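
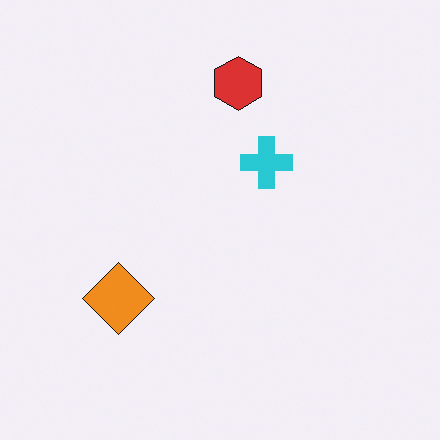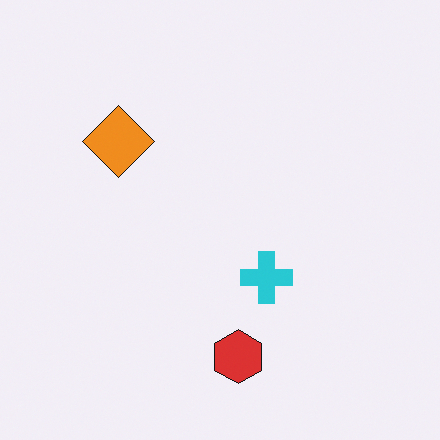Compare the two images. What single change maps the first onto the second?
The image was flipped vertically (top ↔ bottom).

The red hexagon is in the top of the first image and the bottom of the second — shapes on opposite sides of the horizontal midline have swapped in a mirror flip.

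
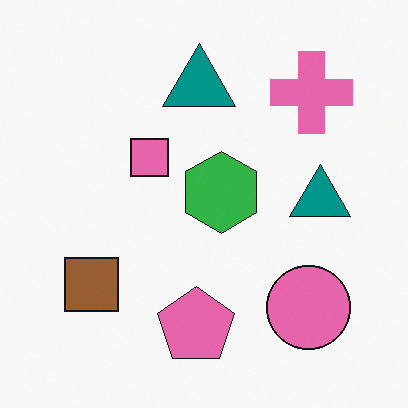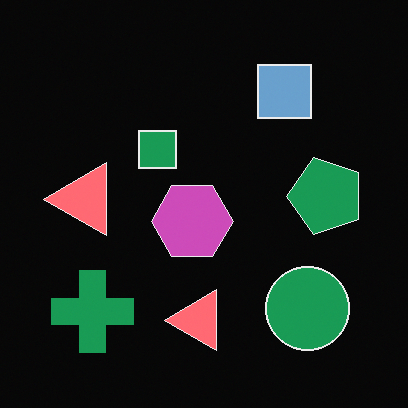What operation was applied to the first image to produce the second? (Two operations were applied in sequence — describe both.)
It was transposed (reflected across the top-left ↔ bottom-right diagonal), then color-inverted (negative).

Shapes have swapped their row and column positions — what was in the top-right is now in the bottom-left — a diagonal reflection. The light background has become dark and every shape's color is its complement — a photographic negative.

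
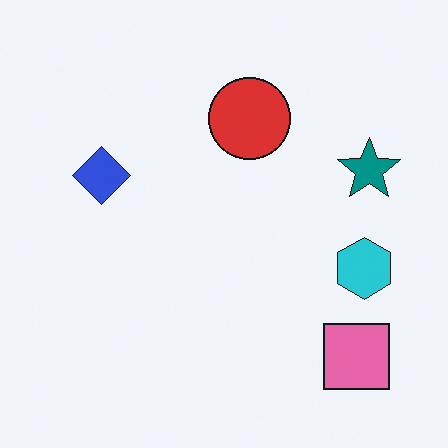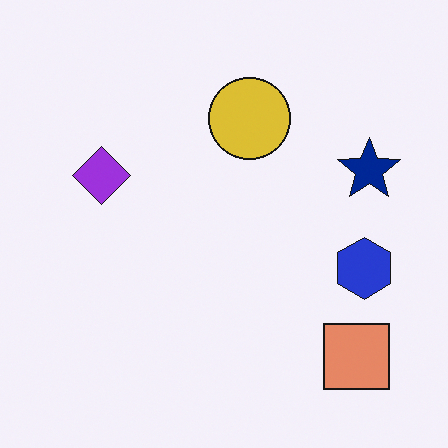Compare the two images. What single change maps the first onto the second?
The transformation is: hue-shifted by a small amount.

Every shape's color has rotated by the same amount around the hue wheel — a uniform hue shift.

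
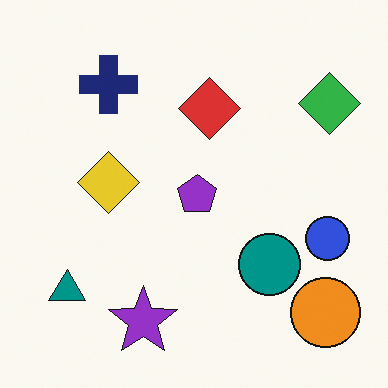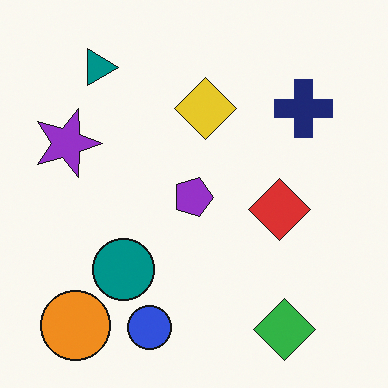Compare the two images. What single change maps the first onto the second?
It was rotated 90° clockwise.

The orange circle sits in the bottom-right of the first image and the bottom-left of the second — consistent with a whole-image 90° clockwise rotation.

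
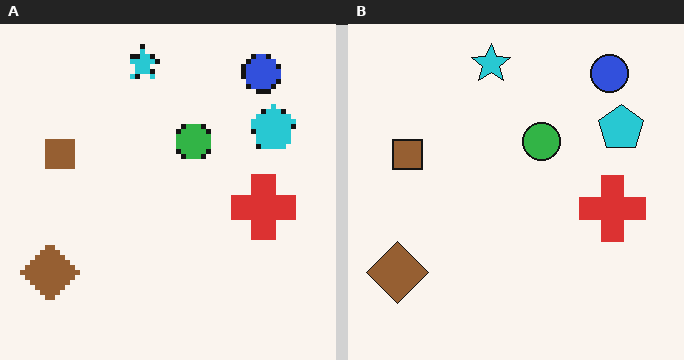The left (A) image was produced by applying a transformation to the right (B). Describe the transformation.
This is the original image mildly pixelated.

Shapes are reduced to large square blocks; fine edges and outlines are lost — a downscale-then-upscale (mosaic) effect.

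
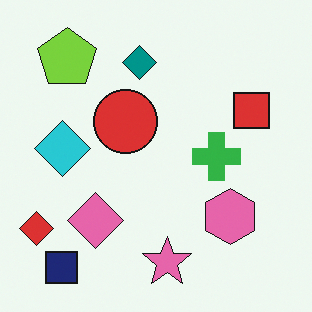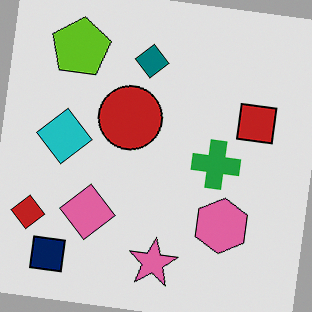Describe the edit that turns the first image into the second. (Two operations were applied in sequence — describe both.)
It was rotated clockwise by a few degrees, then posterized to a reduced palette.

Every shape is tilted by the same angle and the image corners show triangular fill wedges — a whole-image rotation by a non-right angle. Each flat color has snapped to a coarser quantized level — most visibly, the near-white background has dropped to a flat grey.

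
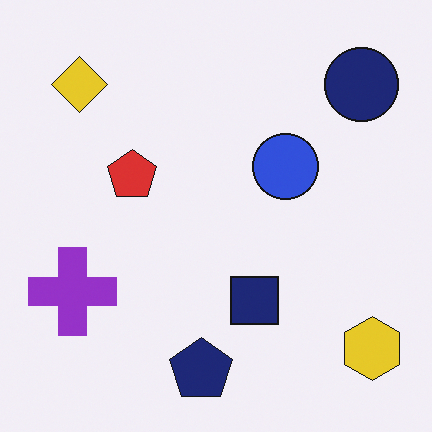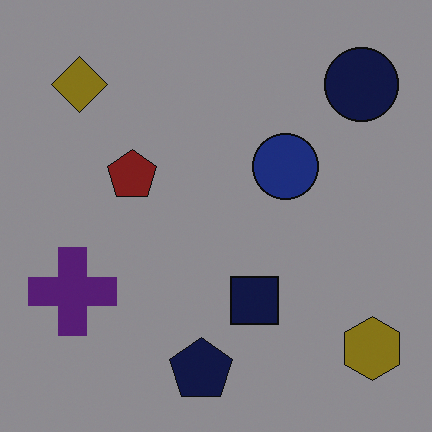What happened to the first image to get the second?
It was substantially darkened.

Every pixel — background and shapes alike — is uniformly darkened.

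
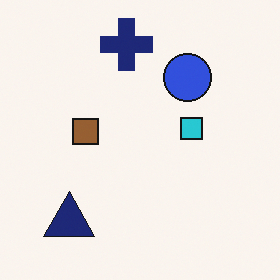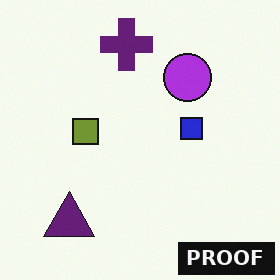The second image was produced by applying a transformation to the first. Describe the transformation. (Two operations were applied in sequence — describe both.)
This is the original image hue-shifted slightly, then watermarked with the text "PROOF" in the lower-right corner.

Every shape's color has rotated by the same amount around the hue wheel — a uniform hue shift. A dark label reading "PROOF" appears in the lower-right corner.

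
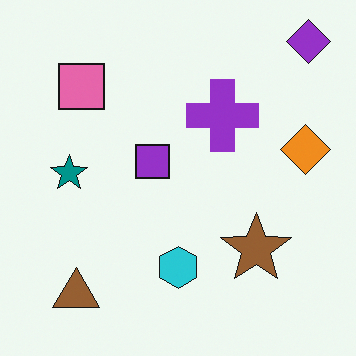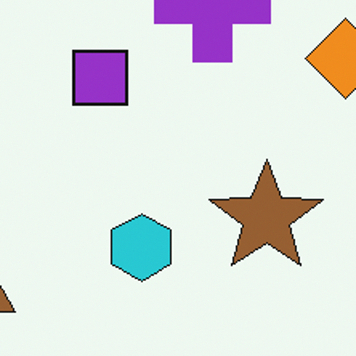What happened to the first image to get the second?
It was cropped to a modestly smaller region and rescaled.

The visible shapes are larger and the field of view is narrower; shapes near the original edges may be partly or wholly outside the frame — a crop-and-rescale.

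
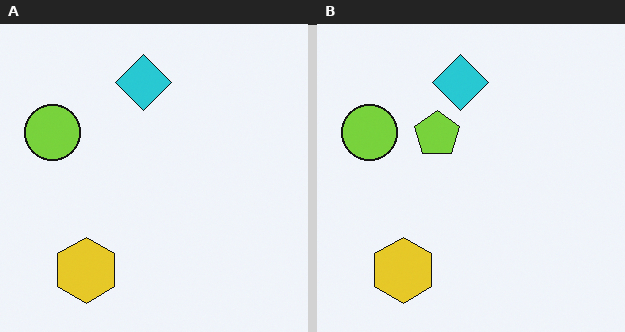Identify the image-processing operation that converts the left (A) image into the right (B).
It was overlaid with an additional lime pentagon.

A lime pentagon appears in the right (B) image that is absent from the left (A).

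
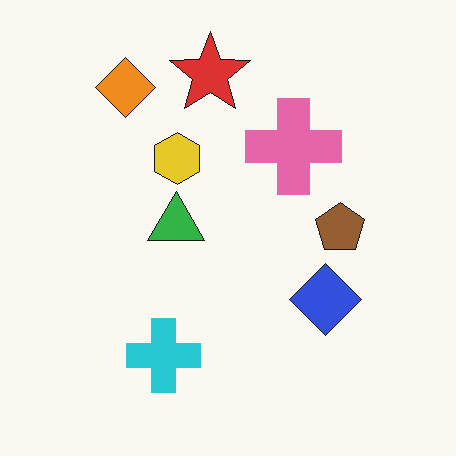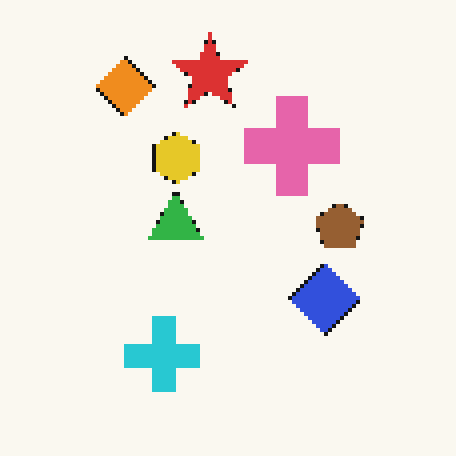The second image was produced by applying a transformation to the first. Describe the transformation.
It was lightly pixelated (a mild mosaic effect).

Shapes are reduced to large square blocks; fine edges and outlines are lost — a downscale-then-upscale (mosaic) effect.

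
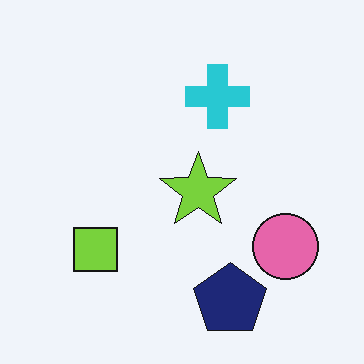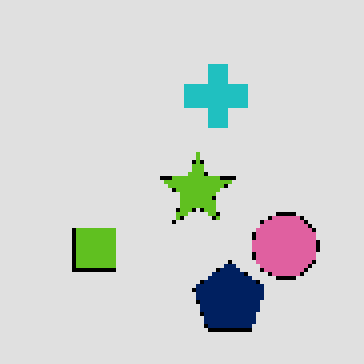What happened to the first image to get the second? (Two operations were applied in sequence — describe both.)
The second image is the first lightly pixelated (a mild mosaic effect), then posterized to a reduced palette.

Shapes are reduced to large square blocks; fine edges and outlines are lost — a downscale-then-upscale (mosaic) effect. Each flat color has snapped to a coarser quantized level — most visibly, the near-white background has dropped to a flat grey.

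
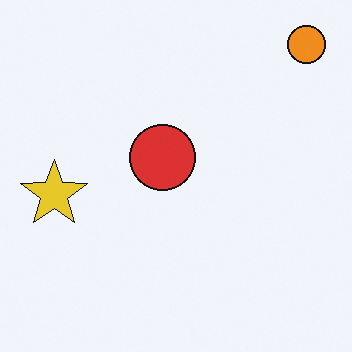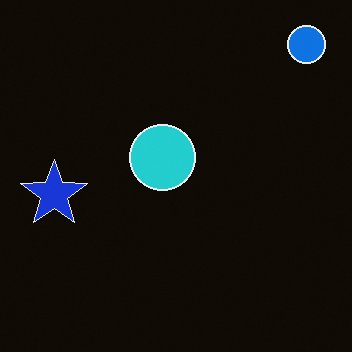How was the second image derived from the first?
The image was color-inverted (negative).

The light background has become dark and every shape's color is its complement — a photographic negative.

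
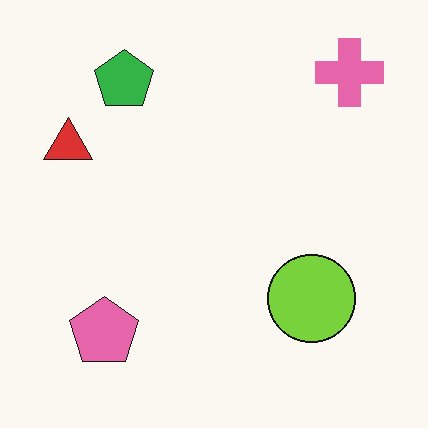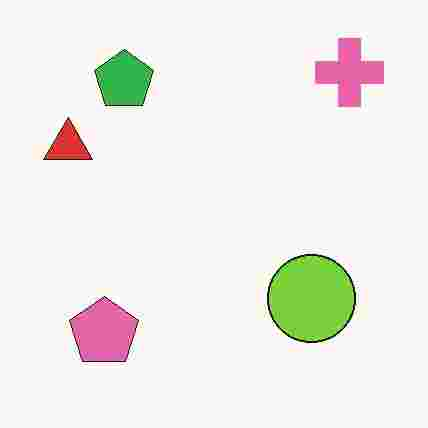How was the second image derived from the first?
Degraded with heavy JPEG compression.

Blocky 8×8 compression artifacts appear around shape edges and the flat background shows ringing — characteristic JPEG degradation.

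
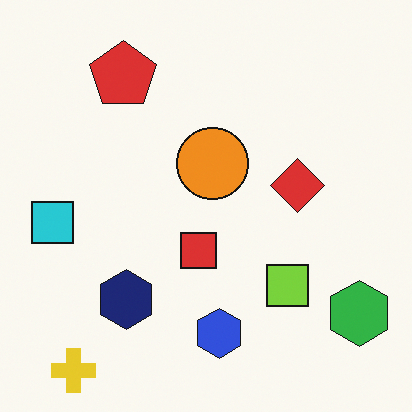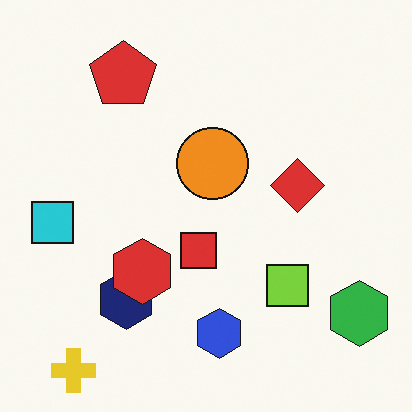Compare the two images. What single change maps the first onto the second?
The image was overlaid with an additional red hexagon.

A red hexagon appears in the second image that is absent from the first.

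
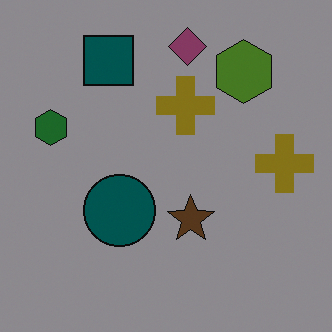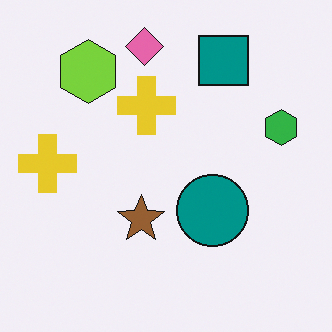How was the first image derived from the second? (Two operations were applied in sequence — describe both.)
The image was darkened a lot, then flipped horizontally (left ↔ right).

Every pixel — background and shapes alike — is uniformly darkened. The green hexagon is in the right of the second image and the left of the first — shapes on opposite sides of the vertical midline have swapped in a mirror flip.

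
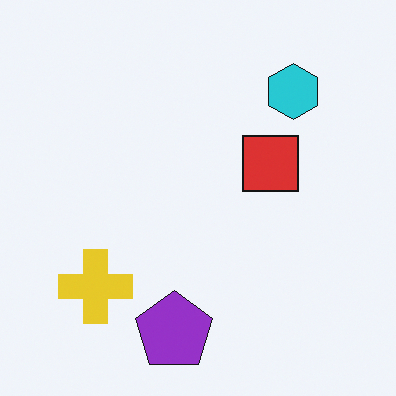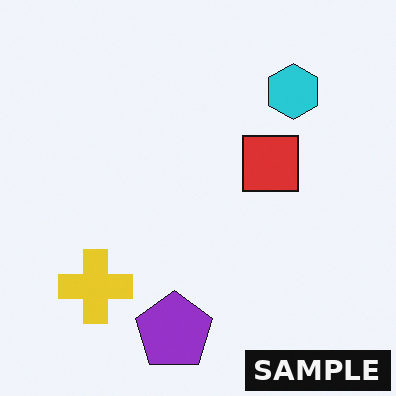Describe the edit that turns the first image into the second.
It was watermarked with the text "SAMPLE" in the lower-right corner.

A dark label reading "SAMPLE" appears in the lower-right corner.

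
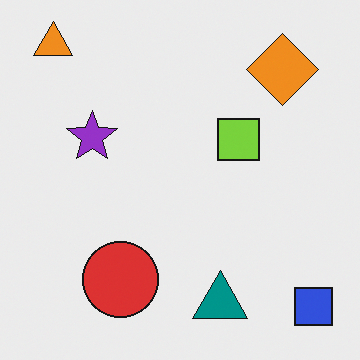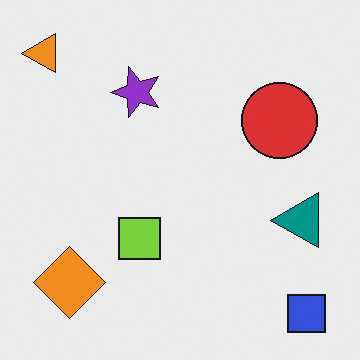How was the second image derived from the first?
The transformation is: transposed (reflected across the top-left ↔ bottom-right diagonal).

Shapes have swapped their row and column positions — what was in the top-right is now in the bottom-left — a diagonal reflection.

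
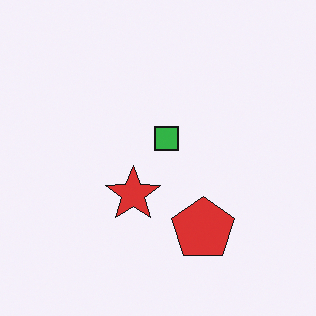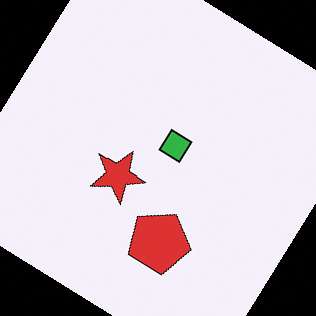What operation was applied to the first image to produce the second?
This is the original image rotated clockwise by a large amount — several tens of degrees.

Every shape is tilted by the same angle and the image corners show triangular fill wedges — a whole-image rotation by a non-right angle.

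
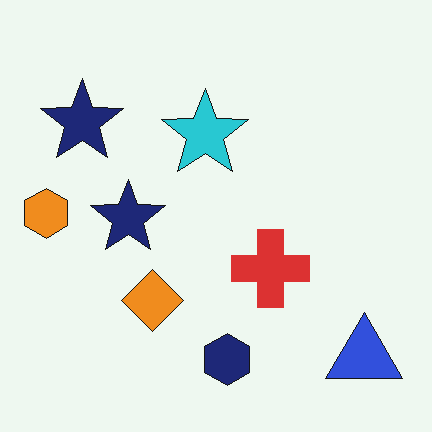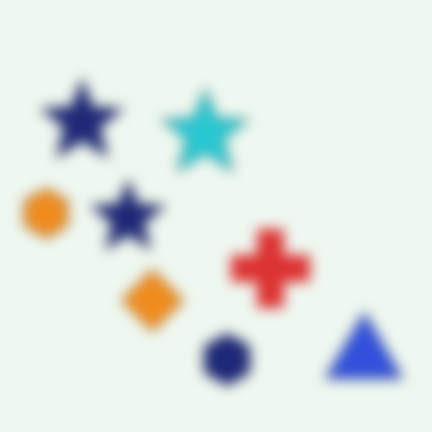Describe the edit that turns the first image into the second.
The image was heavily blurred.

Shape edges and outlines are uniformly softened across the whole image.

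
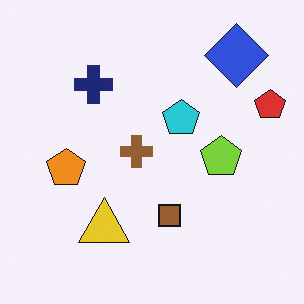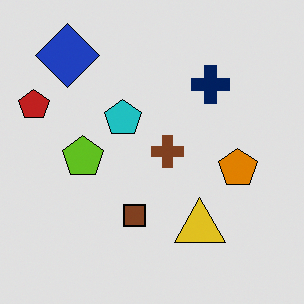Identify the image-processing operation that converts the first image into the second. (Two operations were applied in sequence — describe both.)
The image was posterized to a reduced palette, then flipped horizontally (left ↔ right).

Each flat color has snapped to a coarser quantized level — most visibly, the near-white background has dropped to a flat grey. The red pentagon is in the right of the first image and the left of the second — shapes on opposite sides of the vertical midline have swapped in a mirror flip.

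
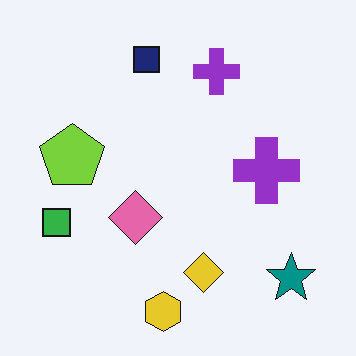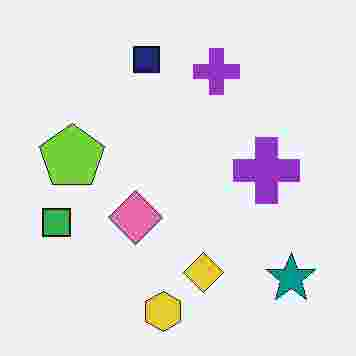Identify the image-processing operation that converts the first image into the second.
This is the original image heavily JPEG-compressed with obvious blocking artifacts.

Blocky 8×8 compression artifacts appear around shape edges and the flat background shows ringing — characteristic JPEG degradation.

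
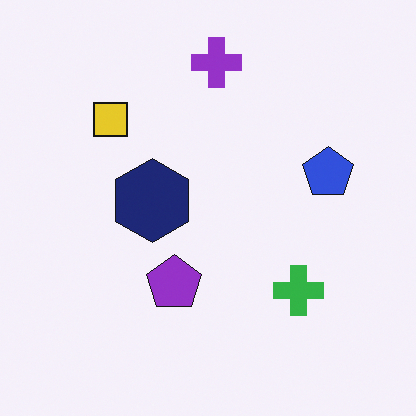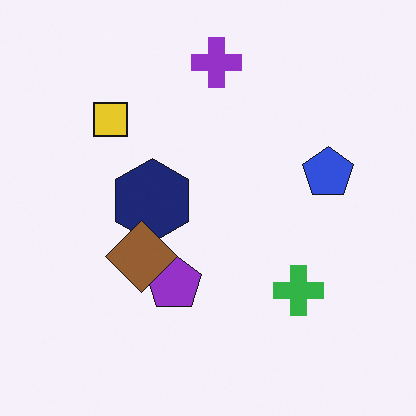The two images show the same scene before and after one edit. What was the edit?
The image was overlaid with an additional brown diamond.

A brown diamond appears in the second image that is absent from the first.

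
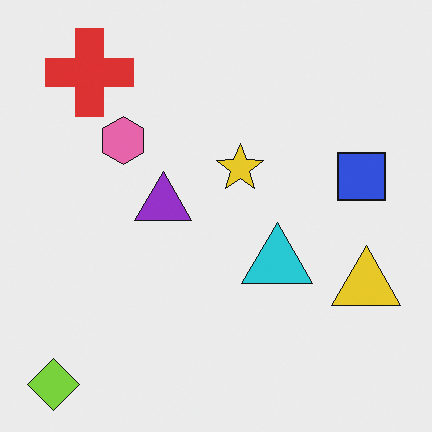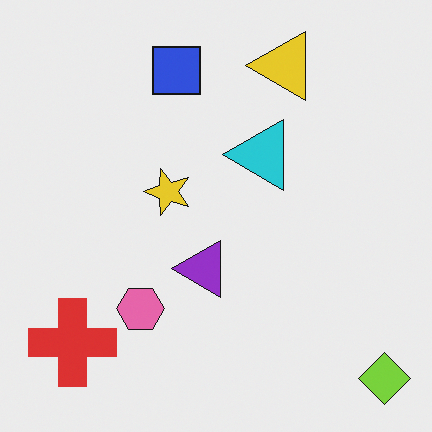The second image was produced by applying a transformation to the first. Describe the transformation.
Rotated 90° counter-clockwise.

The lime diamond sits in the bottom-left of the first image and the bottom-right of the second — consistent with a whole-image 90° counter-clockwise rotation.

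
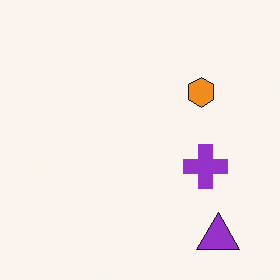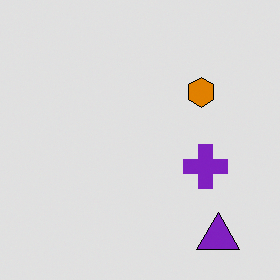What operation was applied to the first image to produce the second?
The image was moderately posterized.

Each flat color has snapped to a coarser quantized level — most visibly, the near-white background has dropped to a flat grey.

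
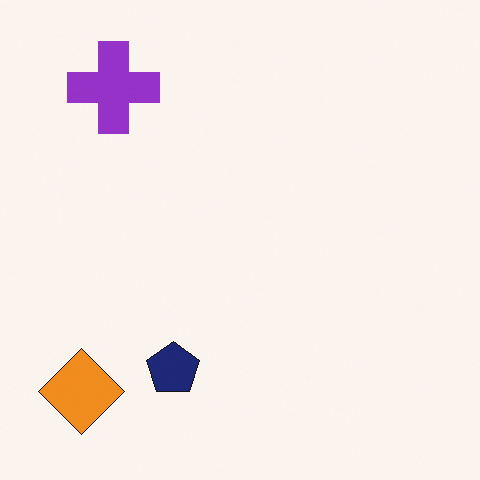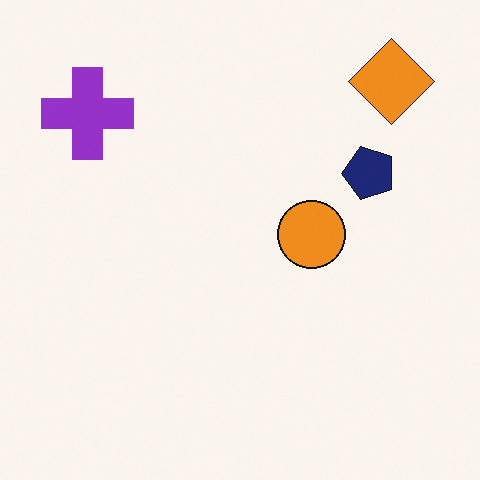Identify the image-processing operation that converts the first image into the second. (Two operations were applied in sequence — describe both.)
It was transposed (reflected across the top-left ↔ bottom-right diagonal), then overlaid with an additional orange circle.

Shapes have swapped their row and column positions — what was in the top-right is now in the bottom-left — a diagonal reflection. An orange circle appears in the second image that is absent from the first.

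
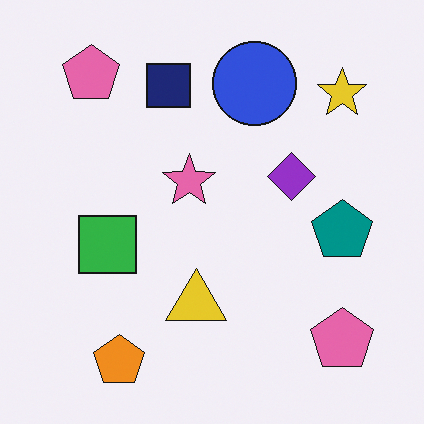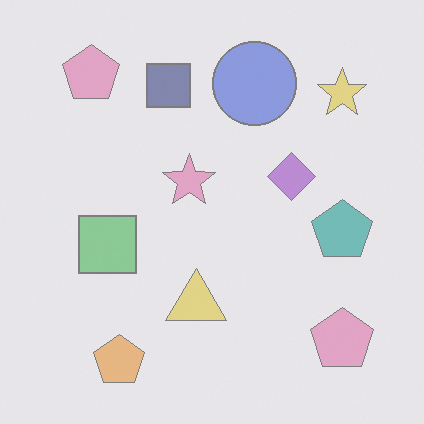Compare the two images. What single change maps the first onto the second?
The image was given much lower contrast.

Tones are pushed toward mid-grey across the whole image — a global contrast change.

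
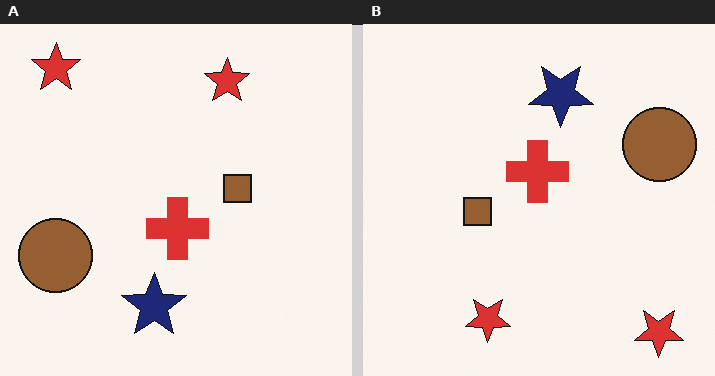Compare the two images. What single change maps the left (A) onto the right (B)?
The image was rotated 180°.

The brown circle sits in the left of the left (A) image and the right of the right (B) — consistent with a whole-image 180° rotation.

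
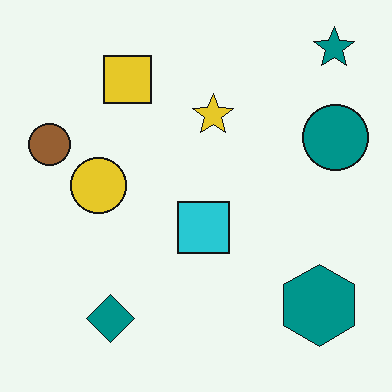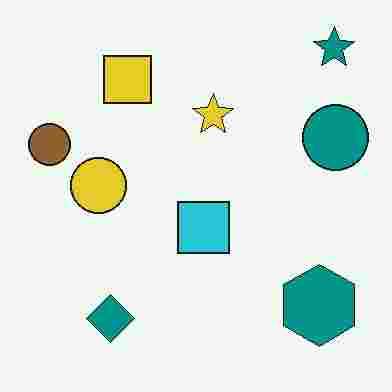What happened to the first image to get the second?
The image was degraded with heavy JPEG compression.

Blocky 8×8 compression artifacts appear around shape edges and the flat background shows ringing — characteristic JPEG degradation.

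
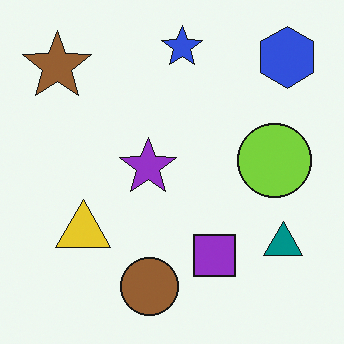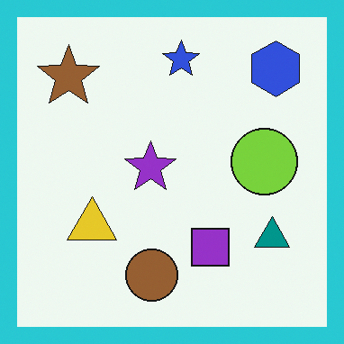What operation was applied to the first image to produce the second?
The transformation is: framed with a cyan border.

A solid cyan frame runs around the edge of the second image, with the content slightly shrunk inside it.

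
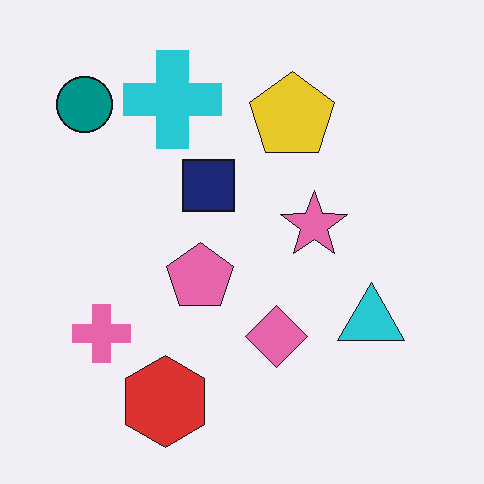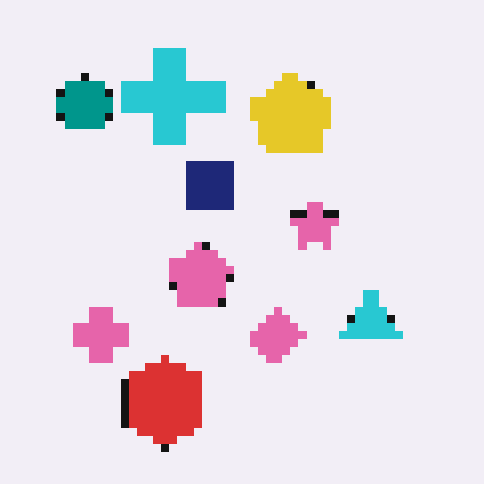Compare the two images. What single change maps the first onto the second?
The transformation is: pixelated into visible square blocks.

Shapes are reduced to large square blocks; fine edges and outlines are lost — a downscale-then-upscale (mosaic) effect.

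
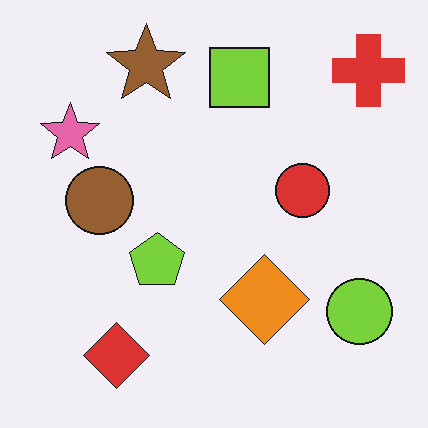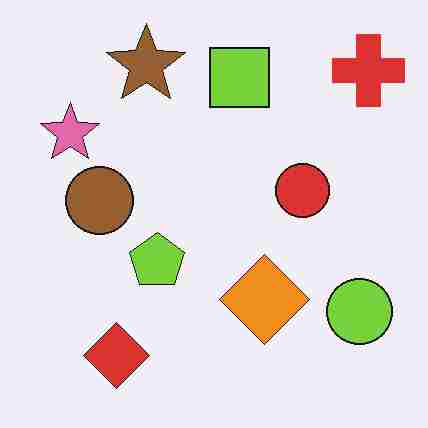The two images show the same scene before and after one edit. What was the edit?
The image was degraded with heavy JPEG compression.

Blocky 8×8 compression artifacts appear around shape edges and the flat background shows ringing — characteristic JPEG degradation.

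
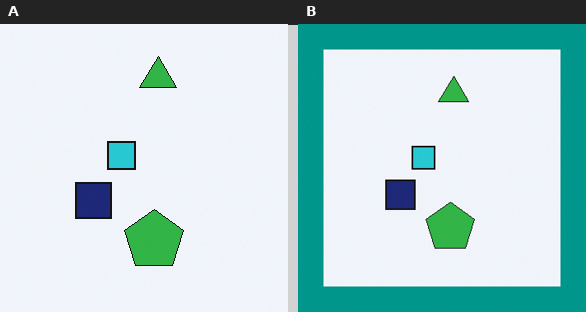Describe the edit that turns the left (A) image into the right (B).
It was framed with a teal border.

A solid teal frame runs around the edge of the right (B) image, with the content slightly shrunk inside it.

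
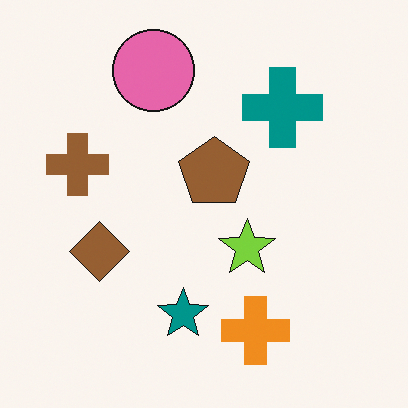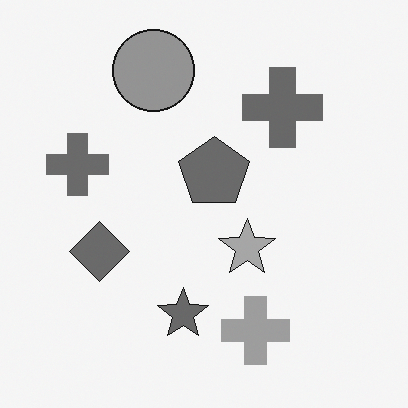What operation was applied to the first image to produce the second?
This is the original image converted to grayscale.

All color is removed — every shape is now a shade of grey.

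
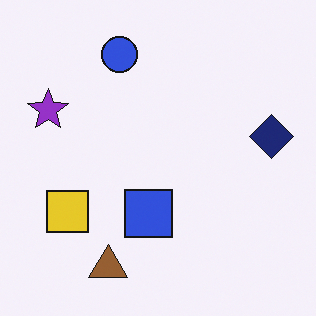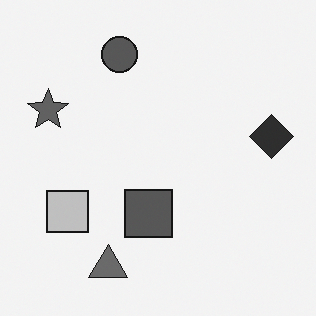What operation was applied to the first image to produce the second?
This is the original image converted to grayscale.

All color is removed — every shape is now a shade of grey.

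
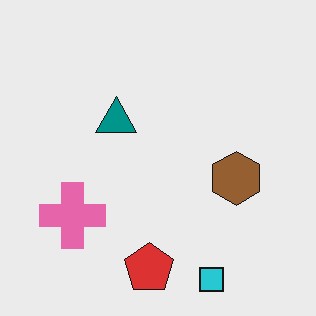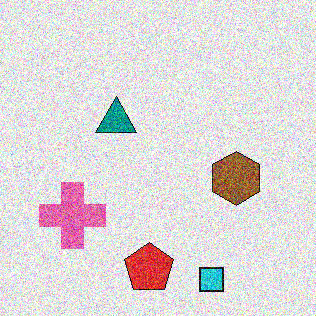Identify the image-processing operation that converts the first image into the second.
This is the original image degraded with heavy additive noise.

Random speckle covers the whole image, including the flat background.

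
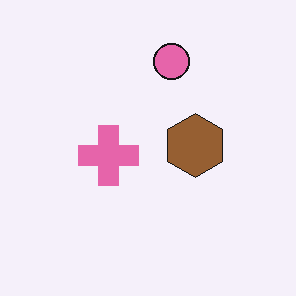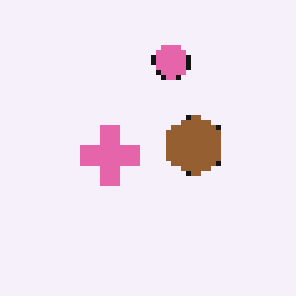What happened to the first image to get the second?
This is the original image lightly pixelated (a mild mosaic effect).

Shapes are reduced to large square blocks; fine edges and outlines are lost — a downscale-then-upscale (mosaic) effect.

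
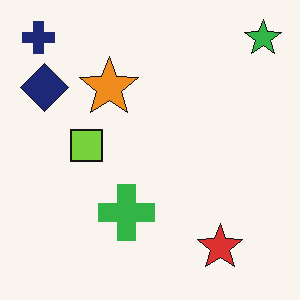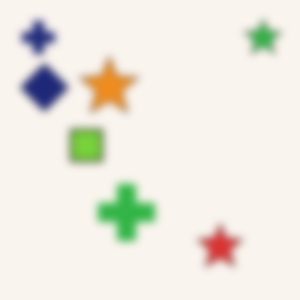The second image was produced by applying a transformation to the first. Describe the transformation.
Noticeably gaussian-blurred.

Shape edges and outlines are uniformly softened across the whole image.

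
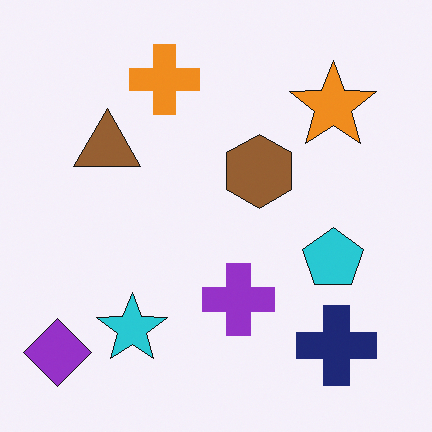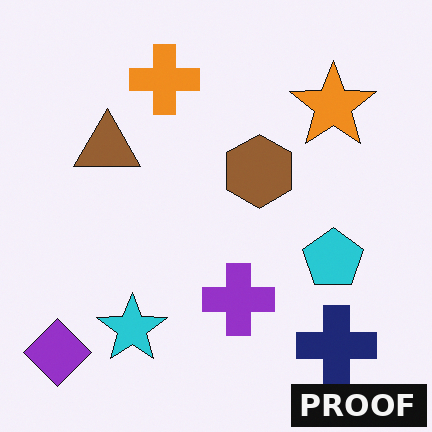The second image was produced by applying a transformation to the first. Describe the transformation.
It was watermarked with the text "PROOF" in the lower-right corner.

A dark label reading "PROOF" appears in the lower-right corner.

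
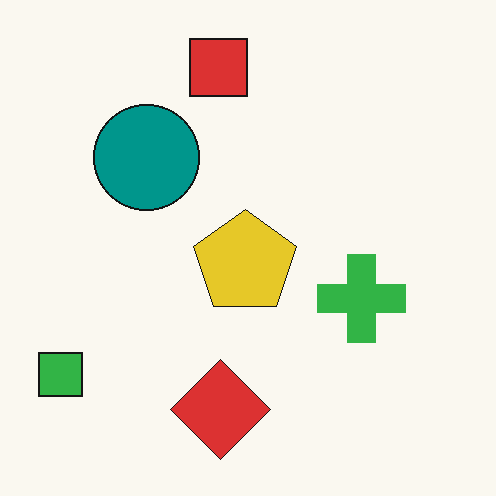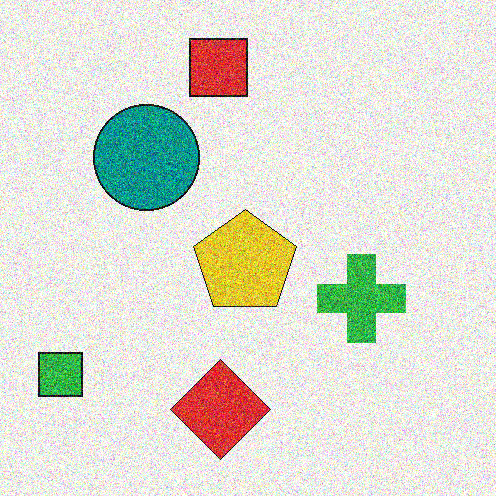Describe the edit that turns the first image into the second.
This is the original image degraded with strong gaussian noise.

Random speckle covers the whole image, including the flat background.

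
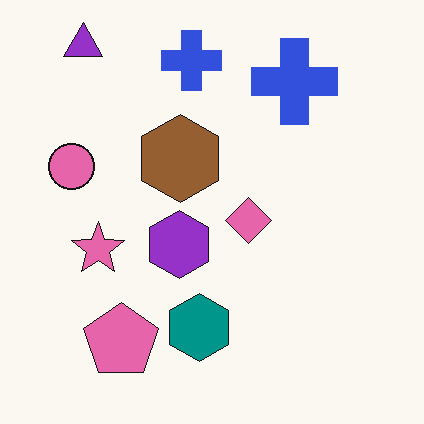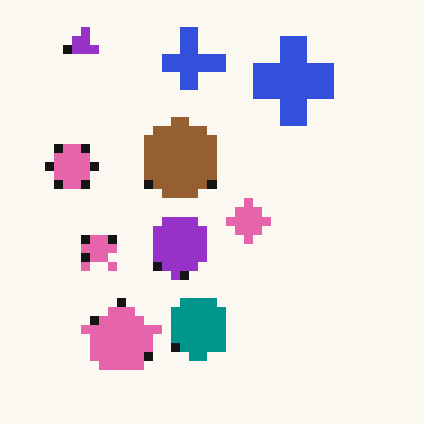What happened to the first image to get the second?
Heavily pixelated into large blocks.

Shapes are reduced to large square blocks; fine edges and outlines are lost — a downscale-then-upscale (mosaic) effect.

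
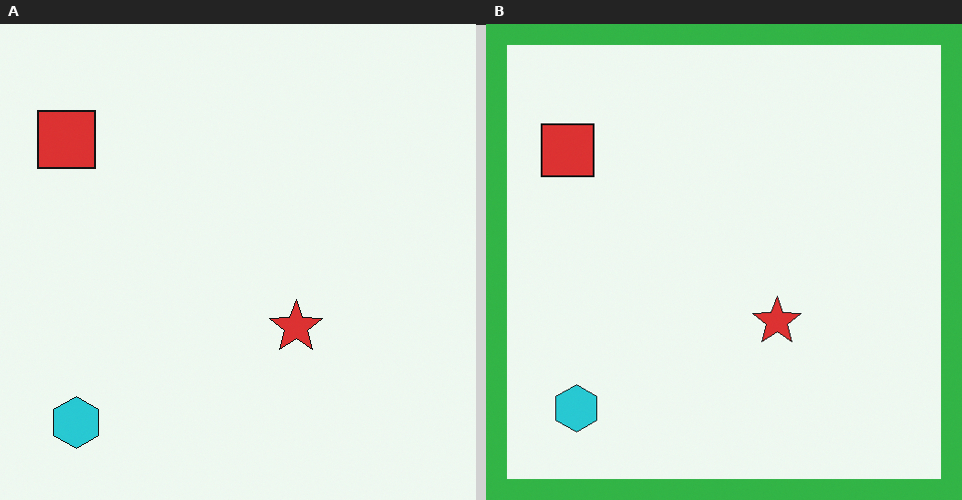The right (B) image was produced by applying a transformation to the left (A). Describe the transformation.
This is the original image framed with a green border.

A solid green frame runs around the edge of the right (B) image, with the content slightly shrunk inside it.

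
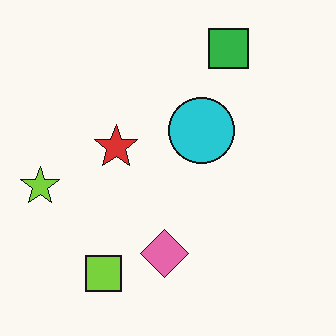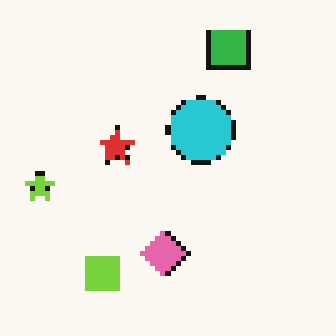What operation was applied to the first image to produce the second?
Mildly pixelated.

Shapes are reduced to large square blocks; fine edges and outlines are lost — a downscale-then-upscale (mosaic) effect.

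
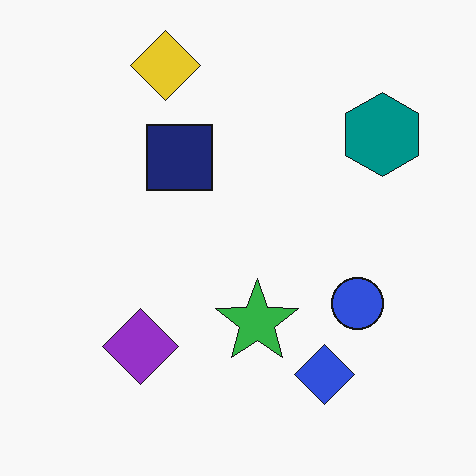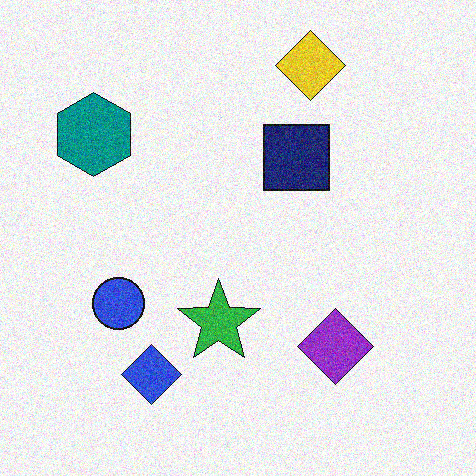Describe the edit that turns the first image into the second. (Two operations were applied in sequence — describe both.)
Degraded with moderate additive noise, then flipped horizontally (left ↔ right).

Random speckle covers the whole image, including the flat background. The teal hexagon is in the top-right of the first image and the top-left of the second — shapes on opposite sides of the vertical midline have swapped in a mirror flip.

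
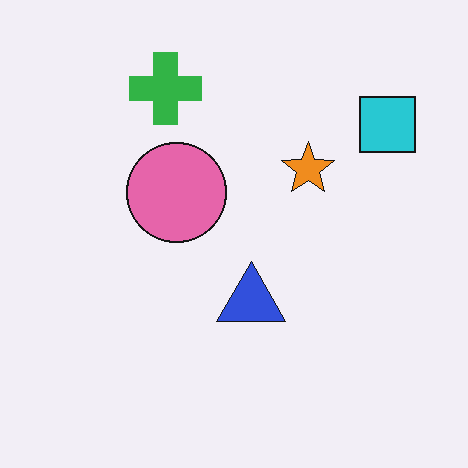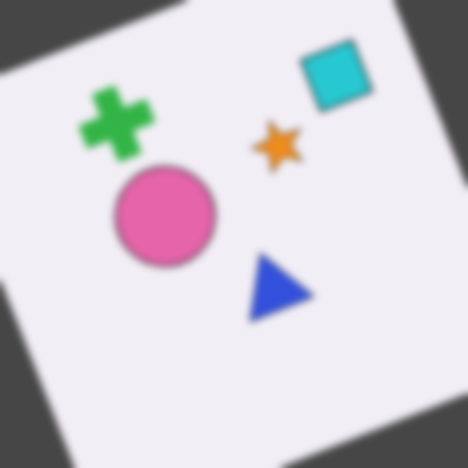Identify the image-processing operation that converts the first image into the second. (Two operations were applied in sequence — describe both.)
The second image is the first rotated counter-clockwise by a clearly visible amount, then moderately blurred.

Every shape is tilted by the same angle and the image corners show triangular fill wedges — a whole-image rotation by a non-right angle. Shape edges and outlines are uniformly softened across the whole image.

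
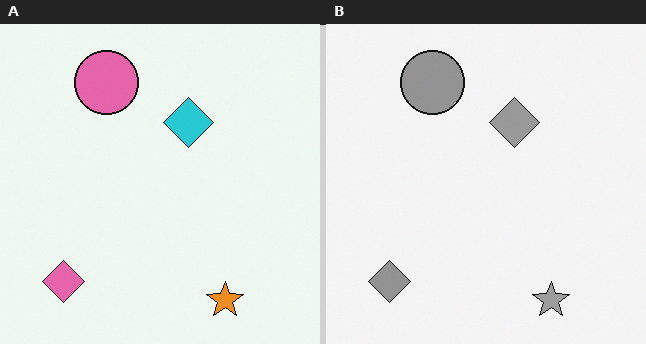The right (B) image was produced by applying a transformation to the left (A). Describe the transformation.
Converted to grayscale.

All color is removed — every shape is now a shade of grey.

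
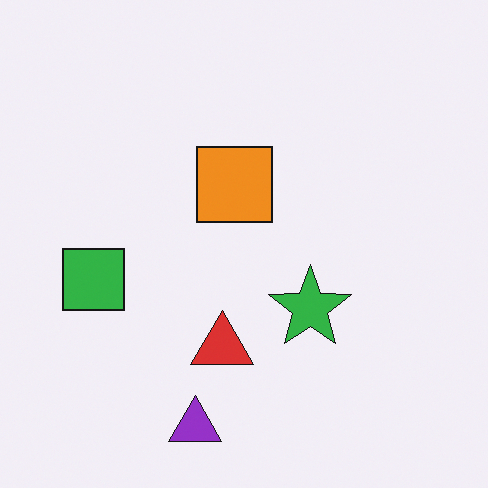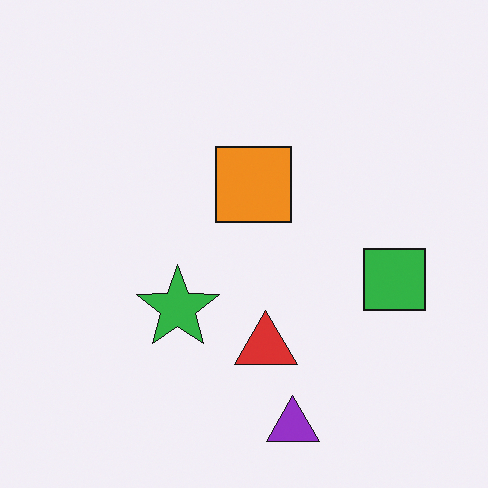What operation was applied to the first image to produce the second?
The transformation is: flipped horizontally (left ↔ right).

The green square is in the left of the first image and the right of the second — shapes on opposite sides of the vertical midline have swapped in a mirror flip.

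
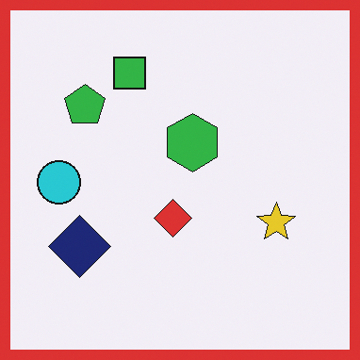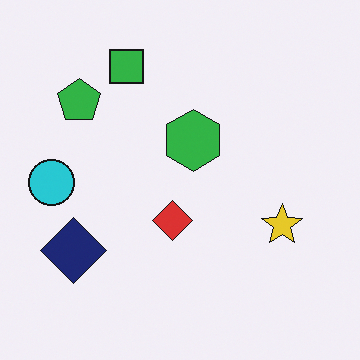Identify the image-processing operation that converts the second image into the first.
It was framed with a red border.

A solid red frame runs around the edge of the first image, with the content slightly shrunk inside it.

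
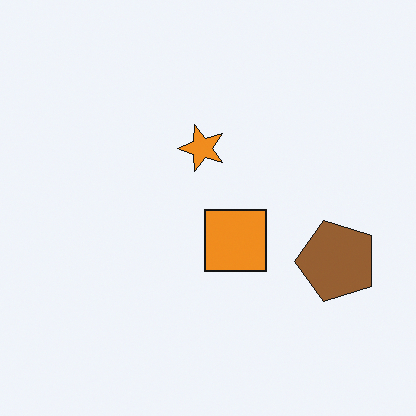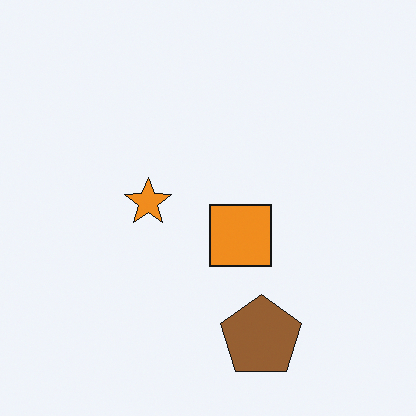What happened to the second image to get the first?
The first image is the second transposed (reflected across the top-left ↔ bottom-right diagonal).

Shapes have swapped their row and column positions — what was in the top-right is now in the bottom-left — a diagonal reflection.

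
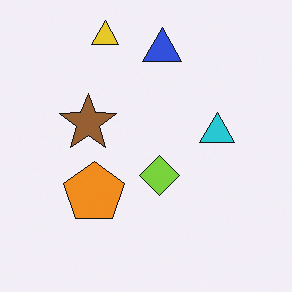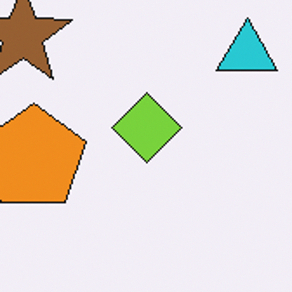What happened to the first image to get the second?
The second image is the first cropped to a noticeably smaller region and rescaled.

The visible shapes are larger and the field of view is narrower; shapes near the original edges may be partly or wholly outside the frame — a crop-and-rescale.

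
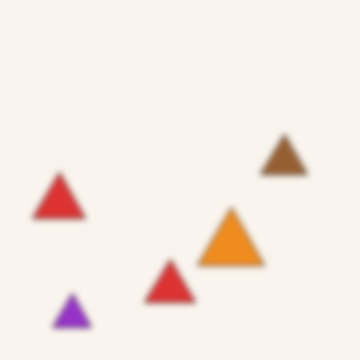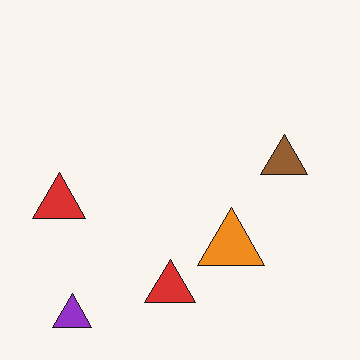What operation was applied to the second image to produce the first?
This is the original image noticeably gaussian-blurred.

Shape edges and outlines are uniformly softened across the whole image.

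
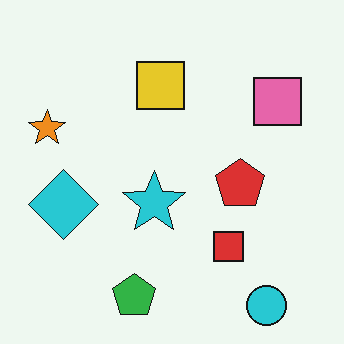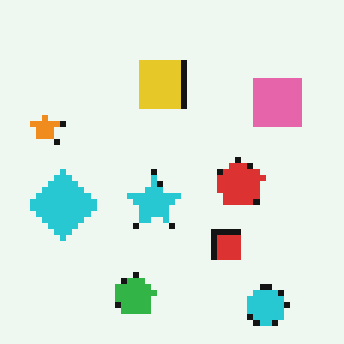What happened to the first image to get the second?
The transformation is: moderately pixelated.

Shapes are reduced to large square blocks; fine edges and outlines are lost — a downscale-then-upscale (mosaic) effect.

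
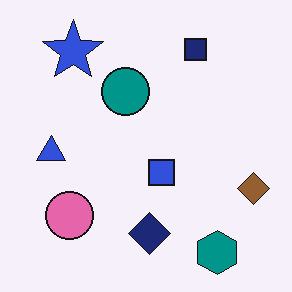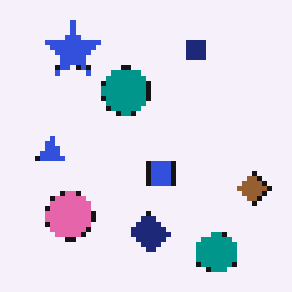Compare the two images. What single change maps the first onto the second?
The image was mildly pixelated.

Shapes are reduced to large square blocks; fine edges and outlines are lost — a downscale-then-upscale (mosaic) effect.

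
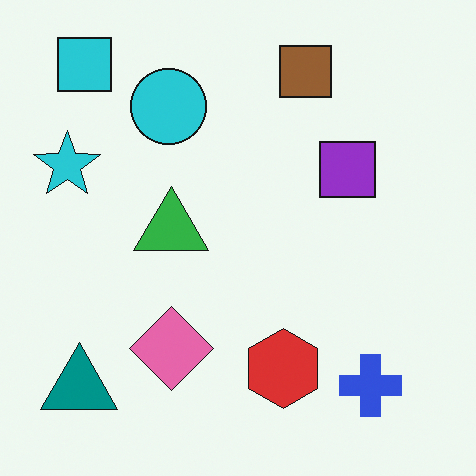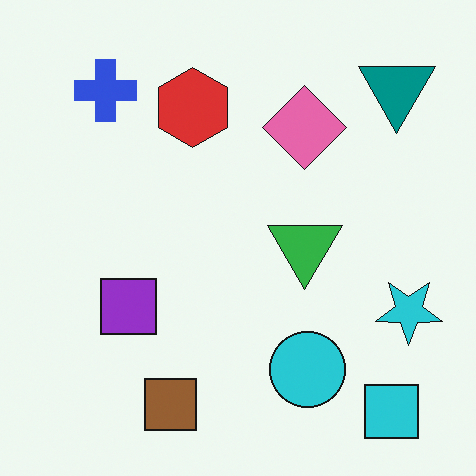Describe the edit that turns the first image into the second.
The second image is the first rotated 180°.

The cyan square sits in the top-left of the first image and the bottom-right of the second — consistent with a whole-image 180° rotation.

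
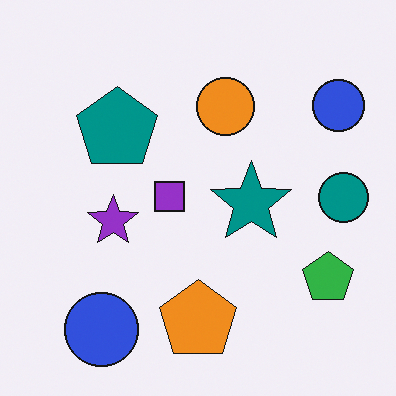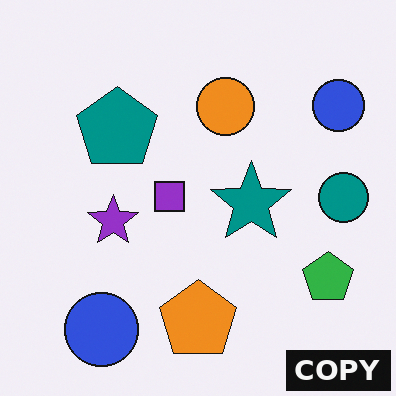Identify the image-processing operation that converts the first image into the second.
The second image is the first watermarked with the text "COPY" in the lower-right corner.

A dark label reading "COPY" appears in the lower-right corner.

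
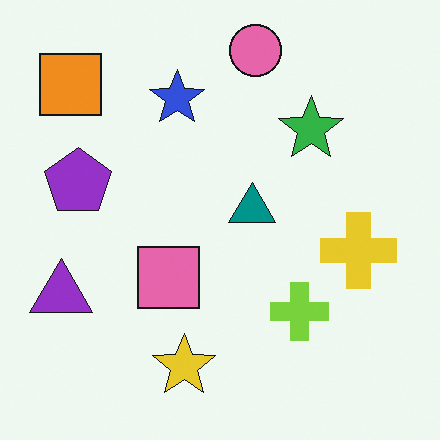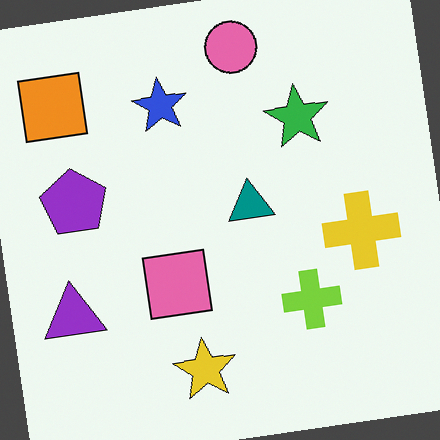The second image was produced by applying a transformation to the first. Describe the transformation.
The image was rotated counter-clockwise by a few degrees.

Every shape is tilted by the same angle and the image corners show triangular fill wedges — a whole-image rotation by a non-right angle.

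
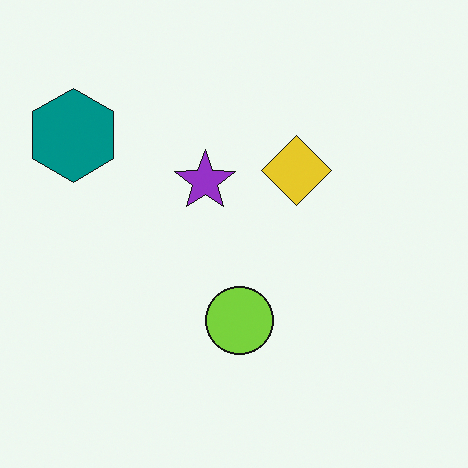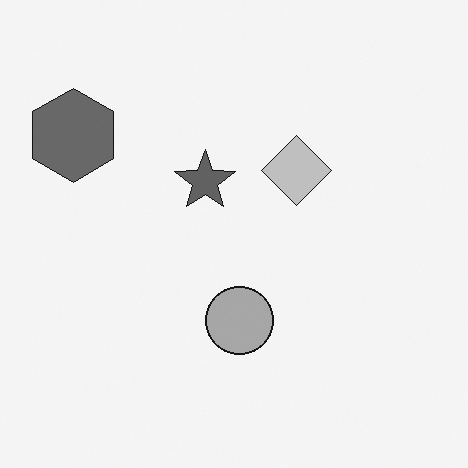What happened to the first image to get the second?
This is the original image converted to grayscale.

All color is removed — every shape is now a shade of grey.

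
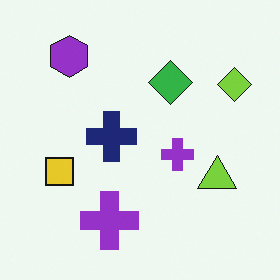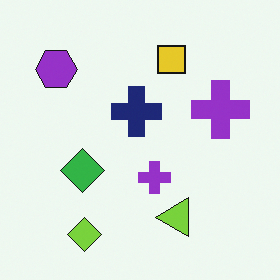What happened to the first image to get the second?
It was transposed (reflected across the top-left ↔ bottom-right diagonal).

Shapes have swapped their row and column positions — what was in the top-right is now in the bottom-left — a diagonal reflection.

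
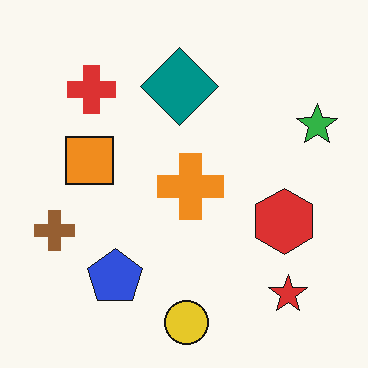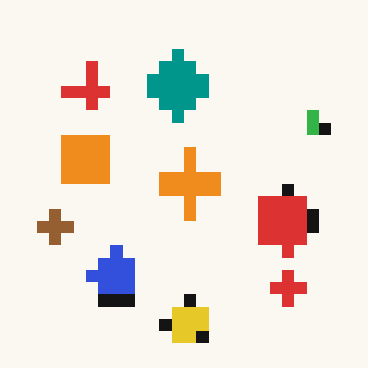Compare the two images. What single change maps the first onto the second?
The image was heavily pixelated into large blocks.

Shapes are reduced to large square blocks; fine edges and outlines are lost — a downscale-then-upscale (mosaic) effect.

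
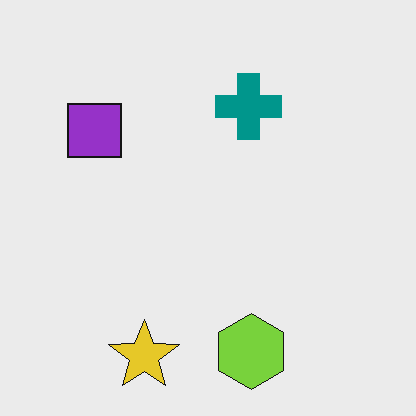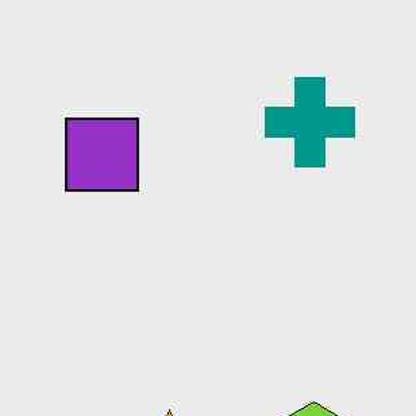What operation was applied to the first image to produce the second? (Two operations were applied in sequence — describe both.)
The image was JPEG-compressed with visible artifacts, then cropped slightly and scaled back up.

Blocky 8×8 compression artifacts appear around shape edges and the flat background shows ringing — characteristic JPEG degradation. The visible shapes are larger and the field of view is narrower; shapes near the original edges may be partly or wholly outside the frame — a crop-and-rescale.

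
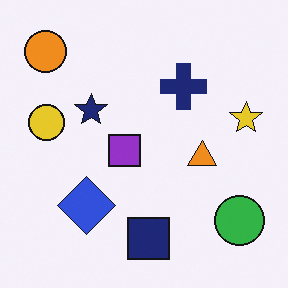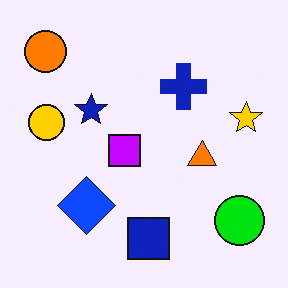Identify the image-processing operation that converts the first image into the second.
The second image is the first made much more vivid (saturation change).

All colors are more vivid — a global saturation change.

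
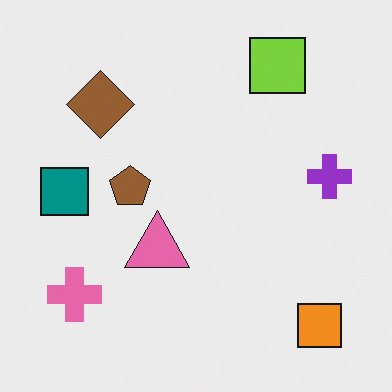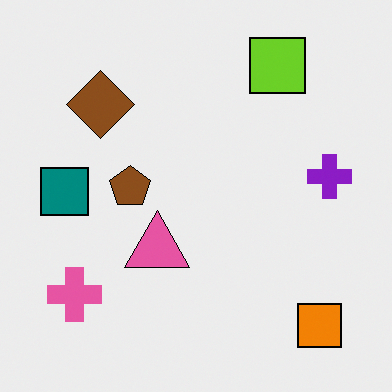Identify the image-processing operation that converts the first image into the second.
The image was given slightly increased contrast.

Tones are pushed away from mid-grey across the whole image — a global contrast change.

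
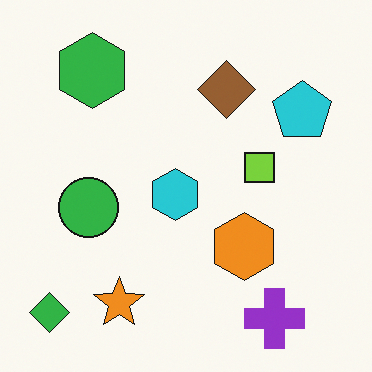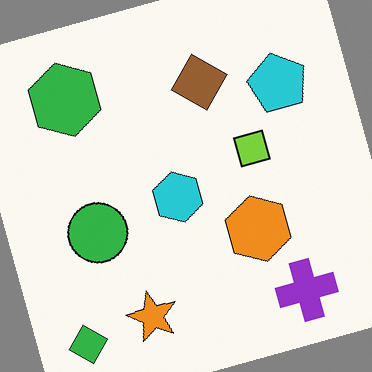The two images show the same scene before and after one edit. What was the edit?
The image was rotated counter-clockwise by a moderate amount.

Every shape is tilted by the same angle and the image corners show triangular fill wedges — a whole-image rotation by a non-right angle.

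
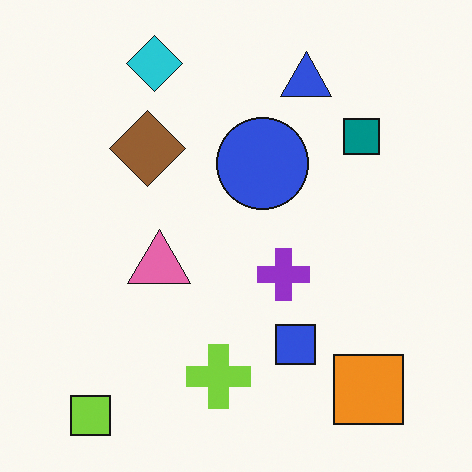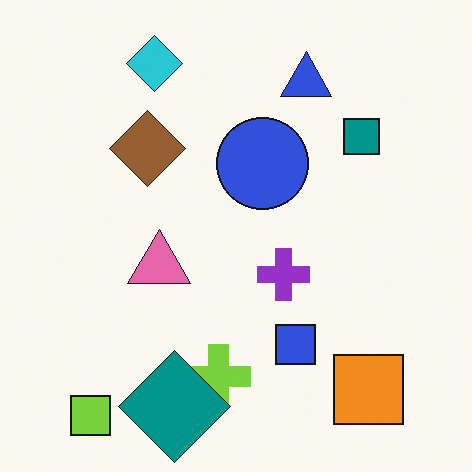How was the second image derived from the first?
The image was overlaid with an additional teal diamond.

A teal diamond appears in the second image that is absent from the first.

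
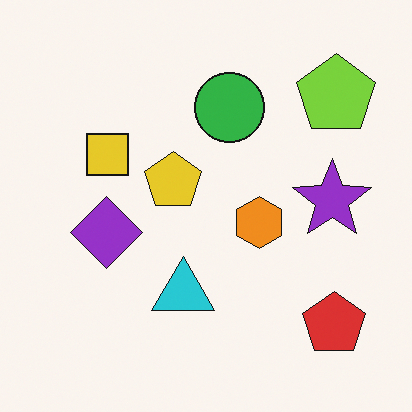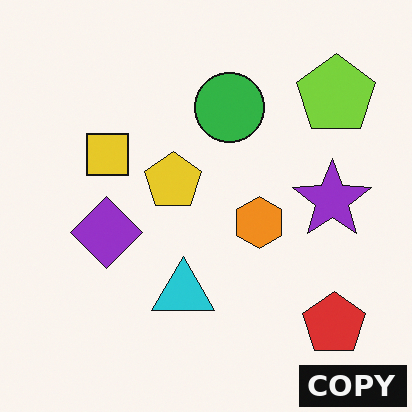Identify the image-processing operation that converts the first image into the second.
The transformation is: watermarked with the text "COPY" in the lower-right corner.

A dark label reading "COPY" appears in the lower-right corner.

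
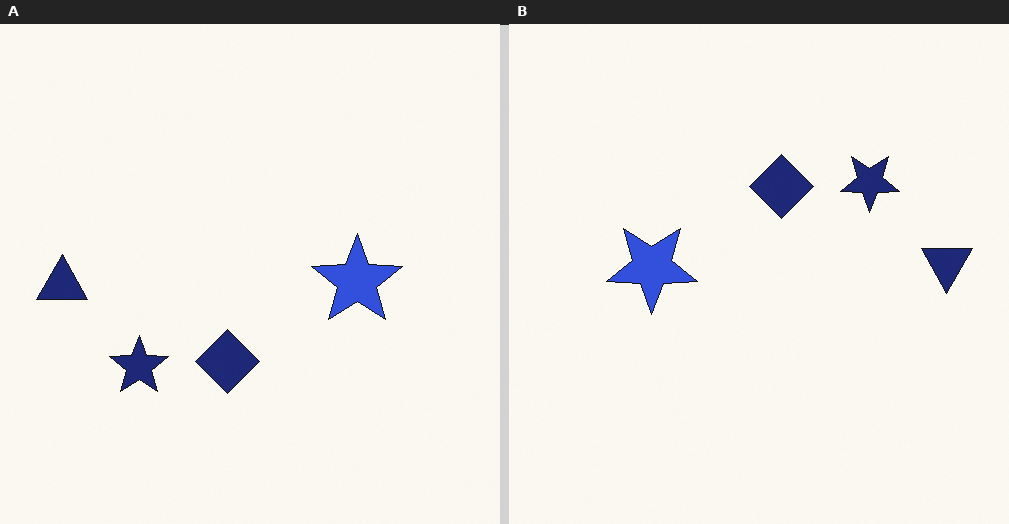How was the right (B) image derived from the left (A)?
The image was rotated 180°.

The navy triangle sits in the left of the left (A) image and the right of the right (B) — consistent with a whole-image 180° rotation.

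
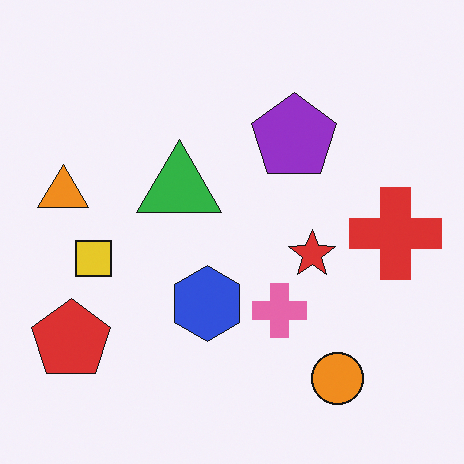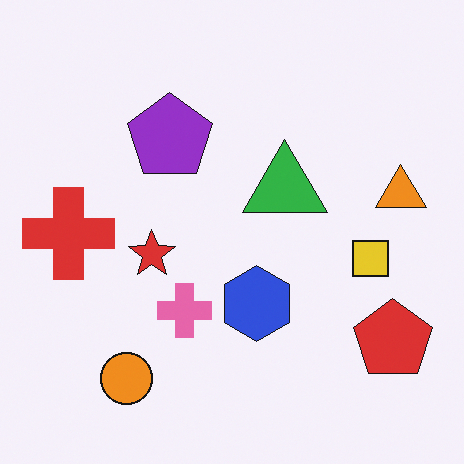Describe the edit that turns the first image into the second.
The second image is the first flipped horizontally (left ↔ right).

The orange triangle is in the left of the first image and the right of the second — shapes on opposite sides of the vertical midline have swapped in a mirror flip.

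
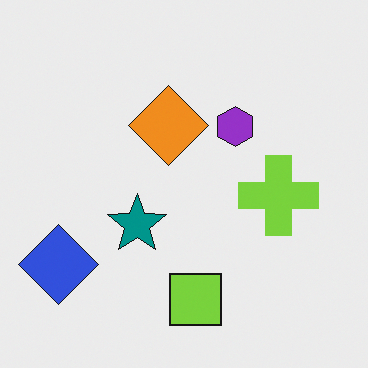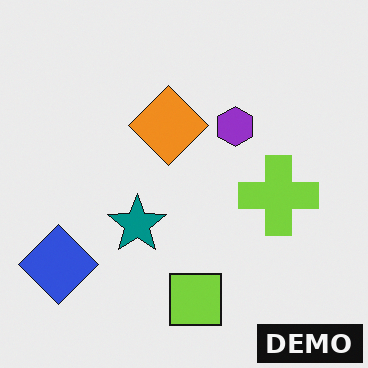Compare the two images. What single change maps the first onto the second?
The image was watermarked with the text "DEMO" in the lower-right corner.

A dark label reading "DEMO" appears in the lower-right corner.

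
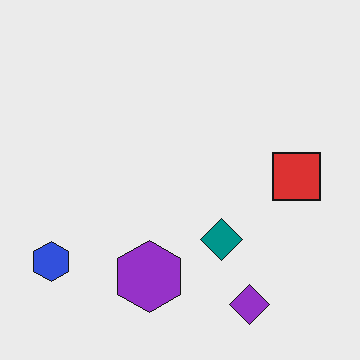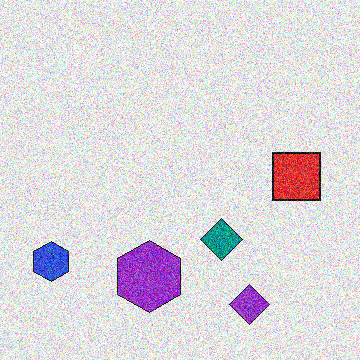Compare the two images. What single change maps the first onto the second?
The image was degraded with a thick layer of grain.

Random speckle covers the whole image, including the flat background.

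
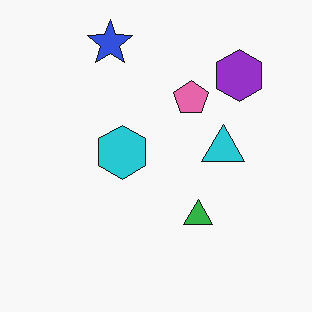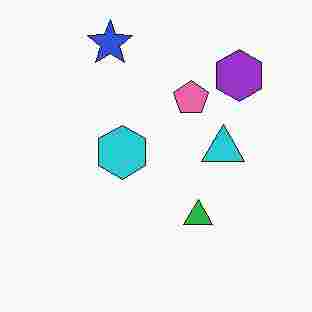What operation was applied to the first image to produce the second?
Degraded with heavy JPEG compression.

Blocky 8×8 compression artifacts appear around shape edges and the flat background shows ringing — characteristic JPEG degradation.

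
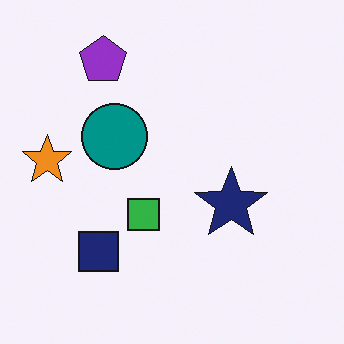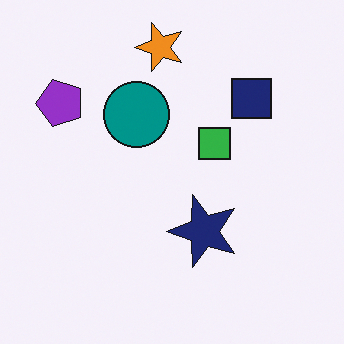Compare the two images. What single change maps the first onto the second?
The transformation is: transposed (reflected across the top-left ↔ bottom-right diagonal).

Shapes have swapped their row and column positions — what was in the top-right is now in the bottom-left — a diagonal reflection.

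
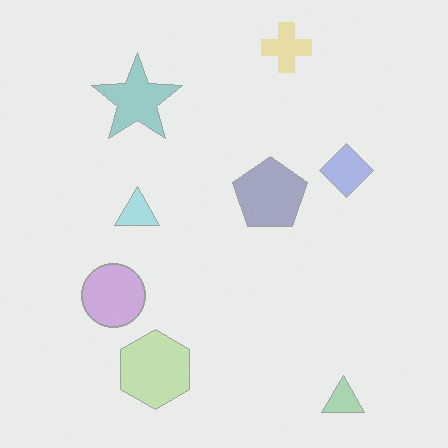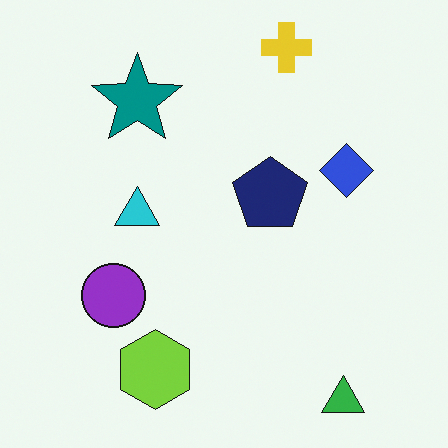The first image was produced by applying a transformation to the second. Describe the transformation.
The transformation is: given much lower contrast.

Tones are pushed toward mid-grey across the whole image — a global contrast change.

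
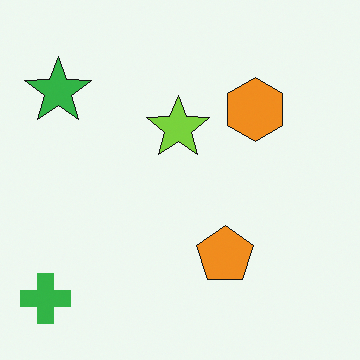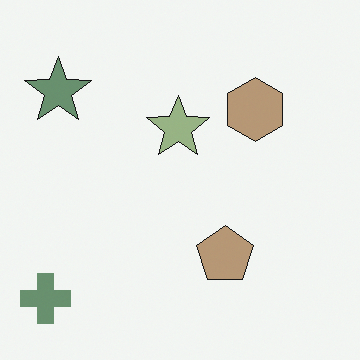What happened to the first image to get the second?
Made much more muted (saturation change).

All colors are more muted and greyish — a global saturation change.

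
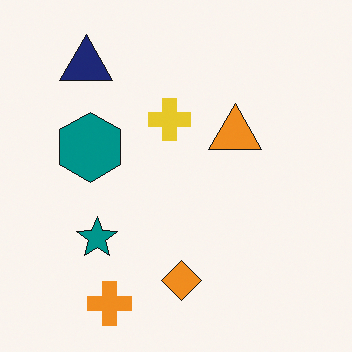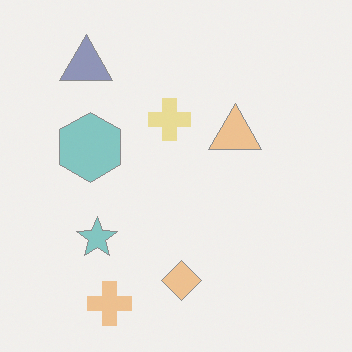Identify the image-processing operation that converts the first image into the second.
Given much lower contrast.

Tones are pushed toward mid-grey across the whole image — a global contrast change.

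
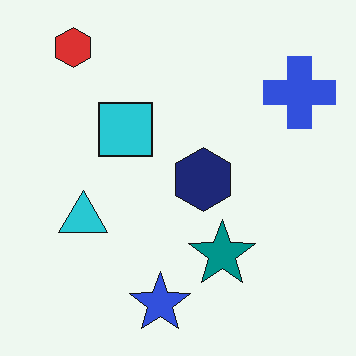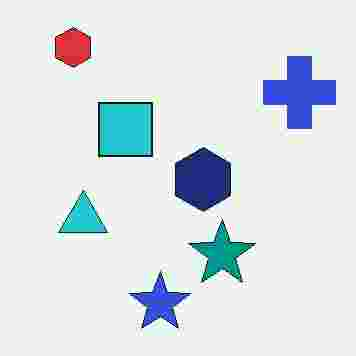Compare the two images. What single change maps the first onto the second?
Heavily JPEG-compressed with obvious blocking artifacts.

Blocky 8×8 compression artifacts appear around shape edges and the flat background shows ringing — characteristic JPEG degradation.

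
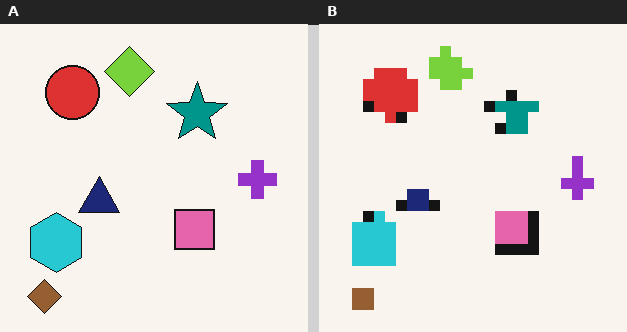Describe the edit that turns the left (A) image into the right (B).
The image was coarsely pixelated.

Shapes are reduced to large square blocks; fine edges and outlines are lost — a downscale-then-upscale (mosaic) effect.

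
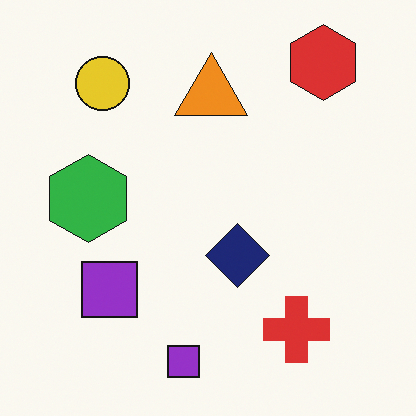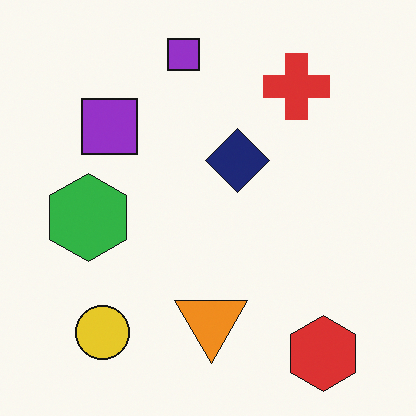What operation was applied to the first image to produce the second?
The second image is the first flipped vertically (top ↔ bottom).

The red hexagon is in the top-right of the first image and the bottom-right of the second — shapes on opposite sides of the horizontal midline have swapped in a mirror flip.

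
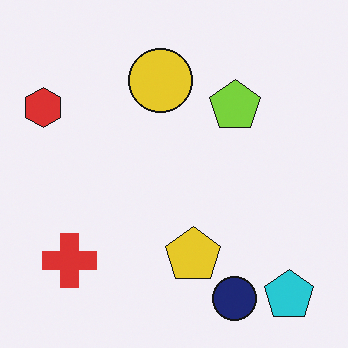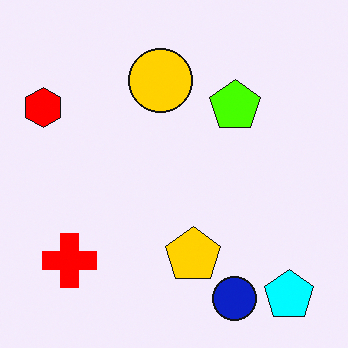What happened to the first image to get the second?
The image was heavily oversaturated.

All colors are more vivid — a global saturation change.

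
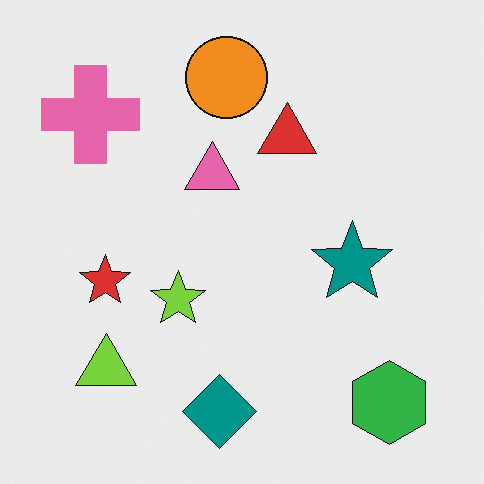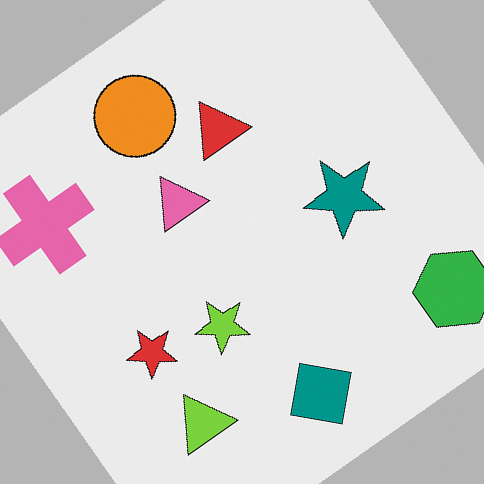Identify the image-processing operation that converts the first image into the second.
The second image is the first rotated counter-clockwise by a large amount — several tens of degrees.

Every shape is tilted by the same angle and the image corners show triangular fill wedges — a whole-image rotation by a non-right angle.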